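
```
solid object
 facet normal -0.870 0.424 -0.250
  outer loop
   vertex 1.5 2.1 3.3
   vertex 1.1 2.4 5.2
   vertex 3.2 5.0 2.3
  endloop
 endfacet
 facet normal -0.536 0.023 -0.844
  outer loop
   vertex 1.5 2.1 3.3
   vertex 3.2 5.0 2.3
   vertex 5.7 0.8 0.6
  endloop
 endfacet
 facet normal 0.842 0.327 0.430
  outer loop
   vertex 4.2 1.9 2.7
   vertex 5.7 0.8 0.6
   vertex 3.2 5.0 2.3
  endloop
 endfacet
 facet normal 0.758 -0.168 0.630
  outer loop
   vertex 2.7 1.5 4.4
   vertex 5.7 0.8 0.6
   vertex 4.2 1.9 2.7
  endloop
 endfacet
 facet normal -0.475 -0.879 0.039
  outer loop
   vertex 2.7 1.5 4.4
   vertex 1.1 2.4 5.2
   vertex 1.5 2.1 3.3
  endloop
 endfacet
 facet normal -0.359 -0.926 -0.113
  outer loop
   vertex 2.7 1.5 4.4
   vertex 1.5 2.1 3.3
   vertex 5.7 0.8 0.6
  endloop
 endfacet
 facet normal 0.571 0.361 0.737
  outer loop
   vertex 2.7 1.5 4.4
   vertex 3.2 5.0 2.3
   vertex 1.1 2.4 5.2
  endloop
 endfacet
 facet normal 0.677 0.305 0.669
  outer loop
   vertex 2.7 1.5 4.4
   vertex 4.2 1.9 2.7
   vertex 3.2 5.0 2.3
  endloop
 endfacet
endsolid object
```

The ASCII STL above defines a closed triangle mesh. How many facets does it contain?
8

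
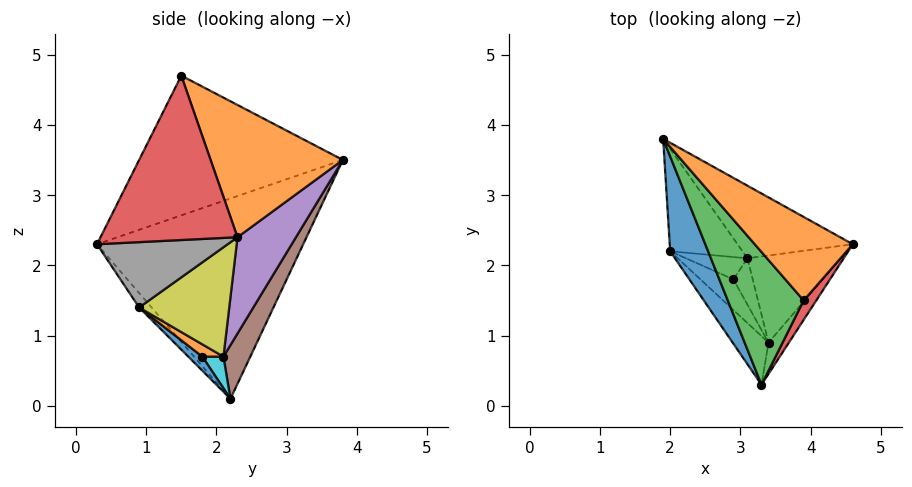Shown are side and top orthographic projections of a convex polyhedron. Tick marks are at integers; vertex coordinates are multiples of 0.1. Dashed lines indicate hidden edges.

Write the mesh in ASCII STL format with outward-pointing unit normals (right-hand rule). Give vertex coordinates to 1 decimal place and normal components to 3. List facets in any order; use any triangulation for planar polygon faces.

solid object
 facet normal -0.894 -0.416 0.169
  outer loop
   vertex 2.0 2.2 0.1
   vertex 3.3 0.3 2.3
   vertex 1.9 3.8 3.5
  endloop
 endfacet
 facet normal 0.565 0.710 0.419
  outer loop
   vertex 3.9 1.5 4.7
   vertex 4.6 2.3 2.4
   vertex 1.9 3.8 3.5
  endloop
 endfacet
 facet normal -0.781 -0.458 0.424
  outer loop
   vertex 3.9 1.5 4.7
   vertex 1.9 3.8 3.5
   vertex 3.3 0.3 2.3
  endloop
 endfacet
 facet normal 0.835 -0.546 0.064
  outer loop
   vertex 3.9 1.5 4.7
   vertex 3.3 0.3 2.3
   vertex 4.6 2.3 2.4
  endloop
 endfacet
 facet normal 0.323 0.864 -0.386
  outer loop
   vertex 3.1 2.1 0.7
   vertex 1.9 3.8 3.5
   vertex 4.6 2.3 2.4
  endloop
 endfacet
 facet normal 0.297 0.867 -0.399
  outer loop
   vertex 3.1 2.1 0.7
   vertex 2.0 2.2 0.1
   vertex 1.9 3.8 3.5
  endloop
 endfacet
 facet normal -0.224 -0.799 -0.558
  outer loop
   vertex 3.4 0.9 1.4
   vertex 3.3 0.3 2.3
   vertex 2.0 2.2 0.1
  endloop
 endfacet
 facet normal 0.817 -0.518 -0.255
  outer loop
   vertex 3.4 0.9 1.4
   vertex 4.6 2.3 2.4
   vertex 3.3 0.3 2.3
  endloop
 endfacet
 facet normal 0.748 -0.185 -0.638
  outer loop
   vertex 3.4 0.9 1.4
   vertex 3.1 2.1 0.7
   vertex 4.6 2.3 2.4
  endloop
 endfacet
 facet normal 0.437 -0.292 -0.851
  outer loop
   vertex 2.9 1.8 0.7
   vertex 2.0 2.2 0.1
   vertex 3.1 2.1 0.7
  endloop
 endfacet
 facet normal 0.351 -0.446 -0.824
  outer loop
   vertex 2.9 1.8 0.7
   vertex 3.4 0.9 1.4
   vertex 2.0 2.2 0.1
  endloop
 endfacet
 facet normal 0.505 -0.337 -0.794
  outer loop
   vertex 2.9 1.8 0.7
   vertex 3.1 2.1 0.7
   vertex 3.4 0.9 1.4
  endloop
 endfacet
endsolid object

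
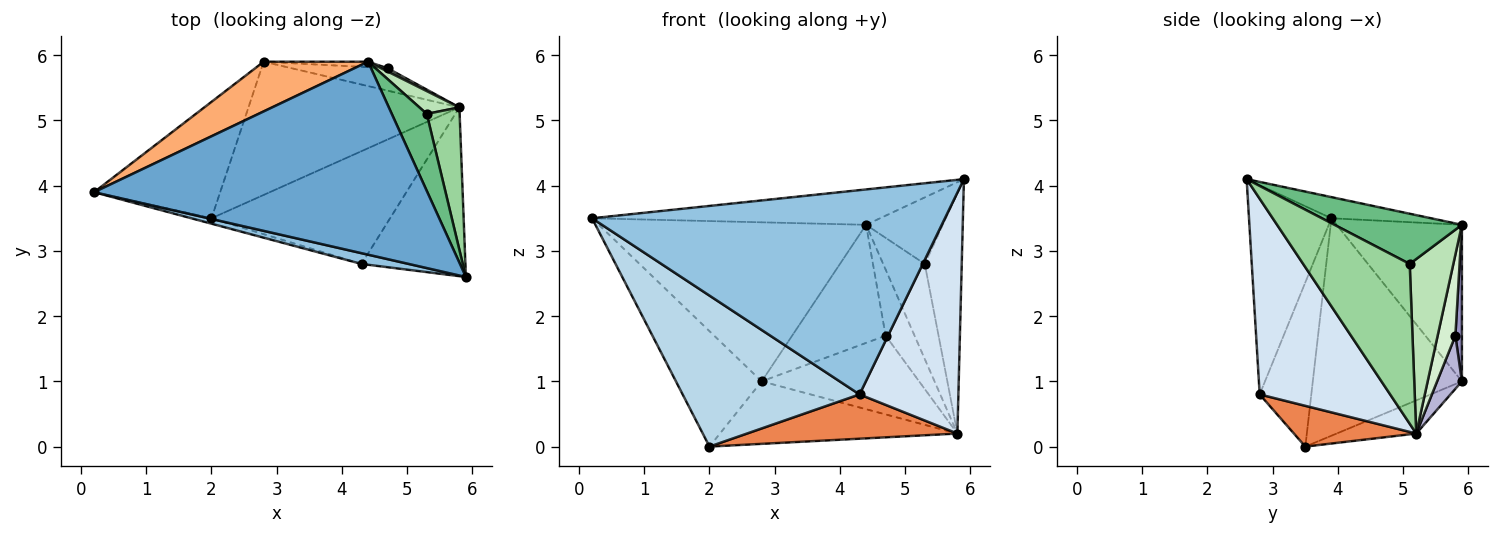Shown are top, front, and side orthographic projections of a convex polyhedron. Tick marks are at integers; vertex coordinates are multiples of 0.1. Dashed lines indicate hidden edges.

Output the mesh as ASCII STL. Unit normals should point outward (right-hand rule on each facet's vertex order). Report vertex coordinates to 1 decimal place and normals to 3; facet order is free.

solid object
 facet normal -0.062 0.180 0.982
  outer loop
   vertex 4.4 5.9 3.4
   vertex 0.2 3.9 3.5
   vertex 5.9 2.6 4.1
  endloop
 endfacet
 facet normal -0.227 -0.973 0.051
  outer loop
   vertex 4.3 2.8 0.8
   vertex 5.9 2.6 4.1
   vertex 0.2 3.9 3.5
  endloop
 endfacet
 facet normal -0.280 -0.959 -0.034
  outer loop
   vertex 4.3 2.8 0.8
   vertex 0.2 3.9 3.5
   vertex 2.0 3.5 0.0
  endloop
 endfacet
 facet normal 0.734 -0.556 -0.390
  outer loop
   vertex 4.3 2.8 0.8
   vertex 5.8 5.2 0.2
   vertex 5.9 2.6 4.1
  endloop
 endfacet
 facet normal 0.208 -0.358 -0.910
  outer loop
   vertex 4.3 2.8 0.8
   vertex 2.0 3.5 0.0
   vertex 5.8 5.2 0.2
  endloop
 endfacet
 facet normal -0.408 0.871 0.272
  outer loop
   vertex 2.8 5.9 1.0
   vertex 0.2 3.9 3.5
   vertex 4.4 5.9 3.4
  endloop
 endfacet
 facet normal -0.775 0.445 -0.449
  outer loop
   vertex 2.8 5.9 1.0
   vertex 2.0 3.5 0.0
   vertex 0.2 3.9 3.5
  endloop
 endfacet
 facet normal -0.141 0.420 -0.896
  outer loop
   vertex 2.8 5.9 1.0
   vertex 5.8 5.2 0.2
   vertex 2.0 3.5 0.0
  endloop
 endfacet
 facet normal 0.736 0.443 0.513
  outer loop
   vertex 5.3 5.1 2.8
   vertex 4.4 5.9 3.4
   vertex 5.9 2.6 4.1
  endloop
 endfacet
 facet normal 0.927 0.322 0.191
  outer loop
   vertex 5.3 5.1 2.8
   vertex 5.9 2.6 4.1
   vertex 5.8 5.2 0.2
  endloop
 endfacet
 facet normal 0.714 0.681 0.164
  outer loop
   vertex 5.3 5.1 2.8
   vertex 5.8 5.2 0.2
   vertex 4.4 5.9 3.4
  endloop
 endfacet
 facet normal 0.522 0.852 0.042
  outer loop
   vertex 4.7 5.8 1.7
   vertex 4.4 5.9 3.4
   vertex 5.8 5.2 0.2
  endloop
 endfacet
 facet normal 0.070 0.997 -0.046
  outer loop
   vertex 4.7 5.8 1.7
   vertex 2.8 5.9 1.0
   vertex 4.4 5.9 3.4
  endloop
 endfacet
 facet normal 0.150 0.951 -0.271
  outer loop
   vertex 4.7 5.8 1.7
   vertex 5.8 5.2 0.2
   vertex 2.8 5.9 1.0
  endloop
 endfacet
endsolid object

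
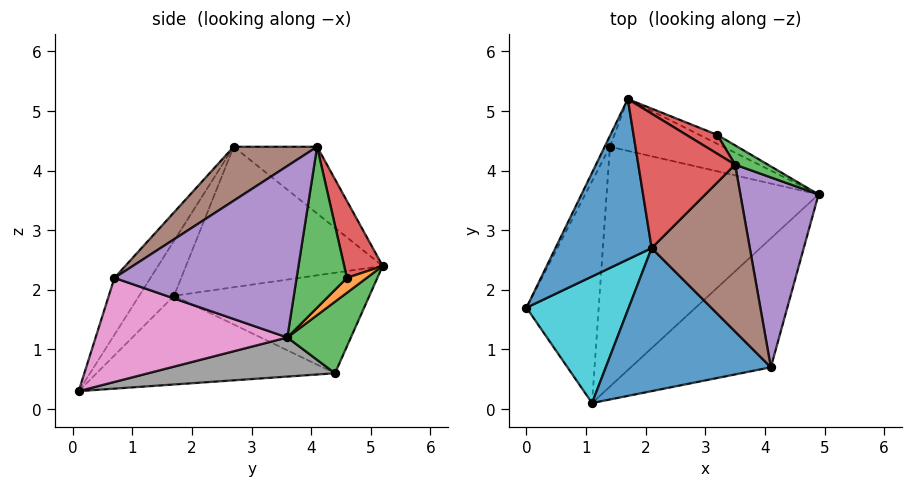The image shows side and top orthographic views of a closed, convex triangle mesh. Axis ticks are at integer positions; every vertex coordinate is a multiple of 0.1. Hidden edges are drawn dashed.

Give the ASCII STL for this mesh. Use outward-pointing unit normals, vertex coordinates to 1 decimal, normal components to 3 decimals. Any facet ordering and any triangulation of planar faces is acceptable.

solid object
 facet normal -0.786 0.305 0.538
  outer loop
   vertex 2.1 2.7 4.4
   vertex 1.7 5.2 2.4
   vertex 0.0 1.7 1.9
  endloop
 endfacet
 facet normal -0.896 0.442 -0.047
  outer loop
   vertex 1.4 4.4 0.6
   vertex 0.0 1.7 1.9
   vertex 1.7 5.2 2.4
  endloop
 endfacet
 facet normal 0.270 0.862 -0.428
  outer loop
   vertex 1.4 4.4 0.6
   vertex 1.7 5.2 2.4
   vertex 4.9 3.6 1.2
  endloop
 endfacet
 facet normal -0.494 0.494 0.716
  outer loop
   vertex 3.5 4.1 4.4
   vertex 1.7 5.2 2.4
   vertex 2.1 2.7 4.4
  endloop
 endfacet
 facet normal 0.905 -0.107 0.413
  outer loop
   vertex 3.5 4.1 4.4
   vertex 4.1 0.7 2.2
   vertex 4.9 3.6 1.2
  endloop
 endfacet
 facet normal 0.434 -0.434 0.789
  outer loop
   vertex 3.5 4.1 4.4
   vertex 2.1 2.7 4.4
   vertex 4.1 0.7 2.2
  endloop
 endfacet
 facet normal 0.546 -0.404 -0.734
  outer loop
   vertex 1.1 0.1 0.3
   vertex 4.9 3.6 1.2
   vertex 4.1 0.7 2.2
  endloop
 endfacet
 facet normal 0.181 0.056 -0.982
  outer loop
   vertex 1.1 0.1 0.3
   vertex 1.4 4.4 0.6
   vertex 4.9 3.6 1.2
  endloop
 endfacet
 facet normal -0.772 0.098 -0.628
  outer loop
   vertex 1.1 0.1 0.3
   vertex 0.0 1.7 1.9
   vertex 1.4 4.4 0.6
  endloop
 endfacet
 facet normal -0.302 -0.770 0.562
  outer loop
   vertex 1.1 0.1 0.3
   vertex 2.1 2.7 4.4
   vertex 0.0 1.7 1.9
  endloop
 endfacet
 facet normal -0.192 -0.807 0.559
  outer loop
   vertex 1.1 0.1 0.3
   vertex 4.1 0.7 2.2
   vertex 2.1 2.7 4.4
  endloop
 endfacet
 facet normal 0.304 0.880 -0.364
  outer loop
   vertex 3.2 4.6 2.2
   vertex 4.9 3.6 1.2
   vertex 1.7 5.2 2.4
  endloop
 endfacet
 facet normal 0.552 0.826 0.112
  outer loop
   vertex 3.2 4.6 2.2
   vertex 3.5 4.1 4.4
   vertex 4.9 3.6 1.2
  endloop
 endfacet
 facet normal 0.385 0.910 0.154
  outer loop
   vertex 3.2 4.6 2.2
   vertex 1.7 5.2 2.4
   vertex 3.5 4.1 4.4
  endloop
 endfacet
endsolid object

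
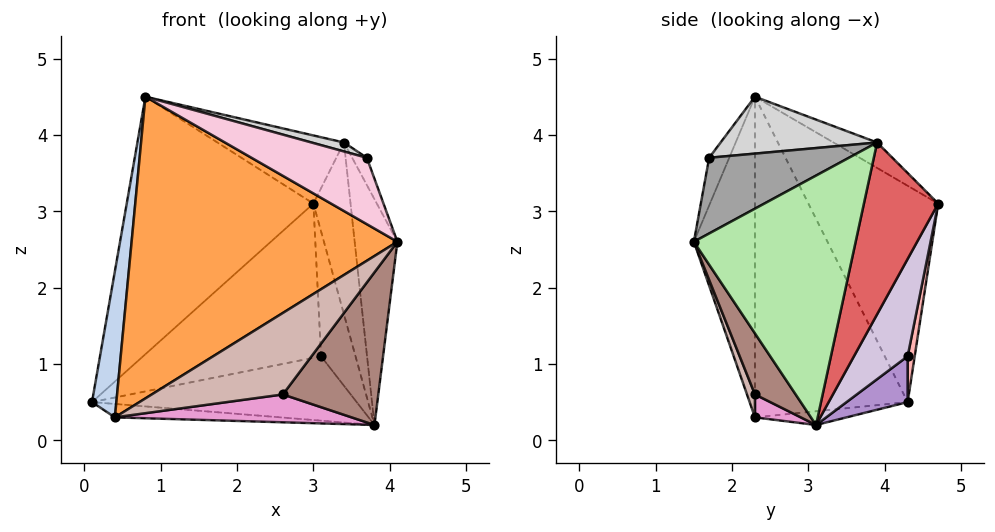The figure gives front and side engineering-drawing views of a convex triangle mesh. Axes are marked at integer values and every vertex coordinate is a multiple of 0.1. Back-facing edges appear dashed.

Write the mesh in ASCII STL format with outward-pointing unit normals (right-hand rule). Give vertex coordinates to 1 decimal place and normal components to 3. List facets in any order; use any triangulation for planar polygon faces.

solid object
 facet normal -0.508 0.731 0.455
  outer loop
   vertex 0.8 2.3 4.5
   vertex 3.0 4.7 3.1
   vertex 0.1 4.3 0.5
  endloop
 endfacet
 facet normal -0.983 -0.157 0.094
  outer loop
   vertex 0.4 2.3 0.3
   vertex 0.8 2.3 4.5
   vertex 0.1 4.3 0.5
  endloop
 endfacet
 facet normal -0.224 -0.974 0.021
  outer loop
   vertex 0.4 2.3 0.3
   vertex 4.1 1.5 2.6
   vertex 0.8 2.3 4.5
  endloop
 endfacet
 facet normal -0.051 0.092 -0.994
  outer loop
   vertex 0.4 2.3 0.3
   vertex 0.1 4.3 0.5
   vertex 3.8 3.1 0.2
  endloop
 endfacet
 facet normal -0.218 0.633 0.742
  outer loop
   vertex 3.4 3.9 3.9
   vertex 3.0 4.7 3.1
   vertex 0.8 2.3 4.5
  endloop
 endfacet
 facet normal 0.966 0.255 0.049
  outer loop
   vertex 3.4 3.9 3.9
   vertex 4.1 1.5 2.6
   vertex 3.8 3.1 0.2
  endloop
 endfacet
 facet normal 0.894 0.447 0.000
  outer loop
   vertex 3.4 3.9 3.9
   vertex 3.8 3.1 0.2
   vertex 3.0 4.7 3.1
  endloop
 endfacet
 facet normal 0.039 0.980 -0.194
  outer loop
   vertex 3.1 4.3 1.1
   vertex 0.1 4.3 0.5
   vertex 3.0 4.7 3.1
  endloop
 endfacet
 facet normal 0.149 0.648 -0.747
  outer loop
   vertex 3.1 4.3 1.1
   vertex 3.8 3.1 0.2
   vertex 0.1 4.3 0.5
  endloop
 endfacet
 facet normal 0.840 0.539 -0.066
  outer loop
   vertex 3.1 4.3 1.1
   vertex 3.0 4.7 3.1
   vertex 3.8 3.1 0.2
  endloop
 endfacet
 facet normal 0.327 -0.767 -0.552
  outer loop
   vertex 2.6 2.3 0.6
   vertex 3.8 3.1 0.2
   vertex 4.1 1.5 2.6
  endloop
 endfacet
 facet normal 0.055 -0.912 -0.406
  outer loop
   vertex 2.6 2.3 0.6
   vertex 4.1 1.5 2.6
   vertex 0.4 2.3 0.3
  endloop
 endfacet
 facet normal 0.111 -0.572 -0.812
  outer loop
   vertex 2.6 2.3 0.6
   vertex 0.4 2.3 0.3
   vertex 3.8 3.1 0.2
  endloop
 endfacet
 facet normal -0.170 -0.979 0.116
  outer loop
   vertex 3.7 1.7 3.7
   vertex 0.8 2.3 4.5
   vertex 4.1 1.5 2.6
  endloop
 endfacet
 facet normal 0.941 0.099 0.324
  outer loop
   vertex 3.7 1.7 3.7
   vertex 4.1 1.5 2.6
   vertex 3.4 3.9 3.9
  endloop
 endfacet
 facet normal 0.255 -0.053 0.965
  outer loop
   vertex 3.7 1.7 3.7
   vertex 3.4 3.9 3.9
   vertex 0.8 2.3 4.5
  endloop
 endfacet
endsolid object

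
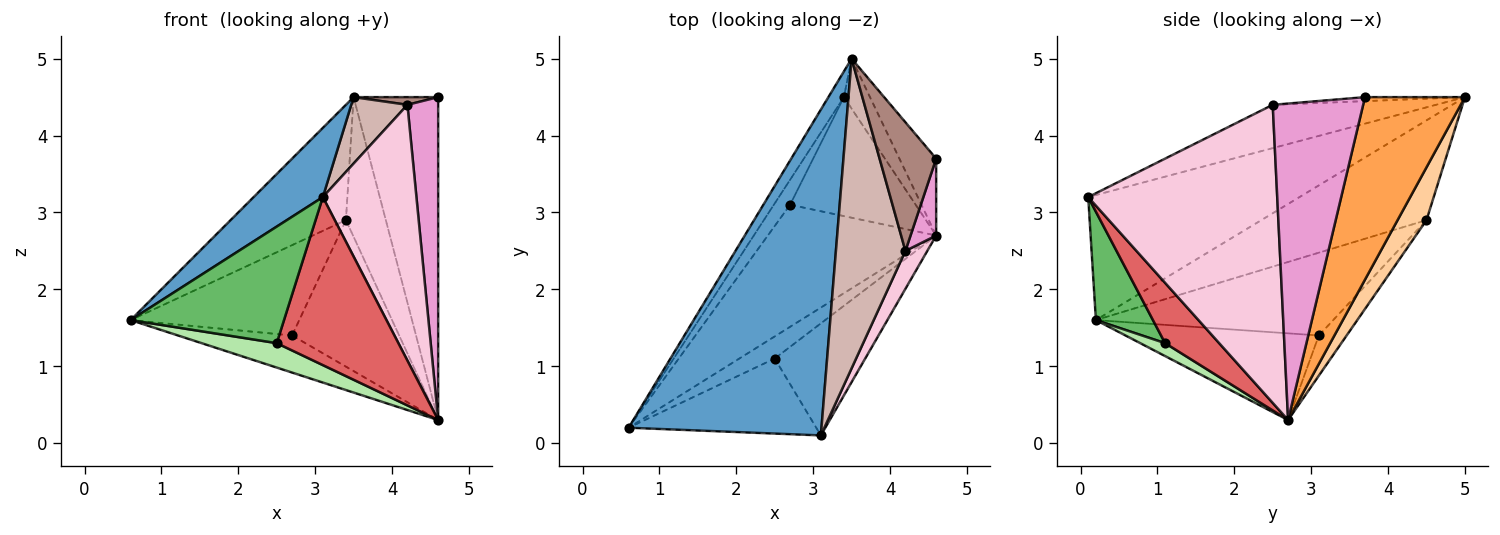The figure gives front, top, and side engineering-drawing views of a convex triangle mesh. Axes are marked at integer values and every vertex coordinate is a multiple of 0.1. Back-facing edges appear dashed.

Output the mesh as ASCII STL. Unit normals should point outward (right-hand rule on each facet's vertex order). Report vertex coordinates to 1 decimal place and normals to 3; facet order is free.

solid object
 facet normal -0.536 -0.175 0.826
  outer loop
   vertex 3.5 5.0 4.5
   vertex 0.6 0.2 1.6
   vertex 3.1 0.1 3.2
  endloop
 endfacet
 facet normal -0.813 0.568 -0.127
  outer loop
   vertex 3.5 5.0 4.5
   vertex 3.4 4.5 2.9
   vertex 0.6 0.2 1.6
  endloop
 endfacet
 facet normal 0.755 0.638 -0.152
  outer loop
   vertex 3.5 5.0 4.5
   vertex 4.6 3.7 4.5
   vertex 4.6 2.7 0.3
  endloop
 endfacet
 facet normal 0.564 0.778 -0.278
  outer loop
   vertex 3.5 5.0 4.5
   vertex 4.6 2.7 0.3
   vertex 3.4 4.5 2.9
  endloop
 endfacet
 facet normal 0.299 -0.802 -0.517
  outer loop
   vertex 2.5 1.1 1.3
   vertex 3.1 0.1 3.2
   vertex 0.6 0.2 1.6
  endloop
 endfacet
 facet normal 0.238 -0.720 -0.652
  outer loop
   vertex 2.5 1.1 1.3
   vertex 0.6 0.2 1.6
   vertex 4.6 2.7 0.3
  endloop
 endfacet
 facet normal 0.347 -0.780 -0.520
  outer loop
   vertex 2.5 1.1 1.3
   vertex 4.6 2.7 0.3
   vertex 3.1 0.1 3.2
  endloop
 endfacet
 facet normal -0.442 0.261 -0.858
  outer loop
   vertex 2.7 3.1 1.4
   vertex 4.6 2.7 0.3
   vertex 0.6 0.2 1.6
  endloop
 endfacet
 facet normal -0.805 0.572 -0.158
  outer loop
   vertex 2.7 3.1 1.4
   vertex 0.6 0.2 1.6
   vertex 3.4 4.5 2.9
  endloop
 endfacet
 facet normal -0.198 0.761 -0.618
  outer loop
   vertex 2.7 3.1 1.4
   vertex 3.4 4.5 2.9
   vertex 4.6 2.7 0.3
  endloop
 endfacet
 facet normal -0.070 -0.060 0.996
  outer loop
   vertex 4.2 2.5 4.4
   vertex 4.6 3.7 4.5
   vertex 3.5 5.0 4.5
  endloop
 endfacet
 facet normal -0.520 -0.179 0.835
  outer loop
   vertex 4.2 2.5 4.4
   vertex 3.5 5.0 4.5
   vertex 3.1 0.1 3.2
  endloop
 endfacet
 facet normal 0.944 -0.321 0.076
  outer loop
   vertex 4.2 2.5 4.4
   vertex 4.6 2.7 0.3
   vertex 4.6 3.7 4.5
  endloop
 endfacet
 facet normal 0.894 -0.443 0.066
  outer loop
   vertex 4.2 2.5 4.4
   vertex 3.1 0.1 3.2
   vertex 4.6 2.7 0.3
  endloop
 endfacet
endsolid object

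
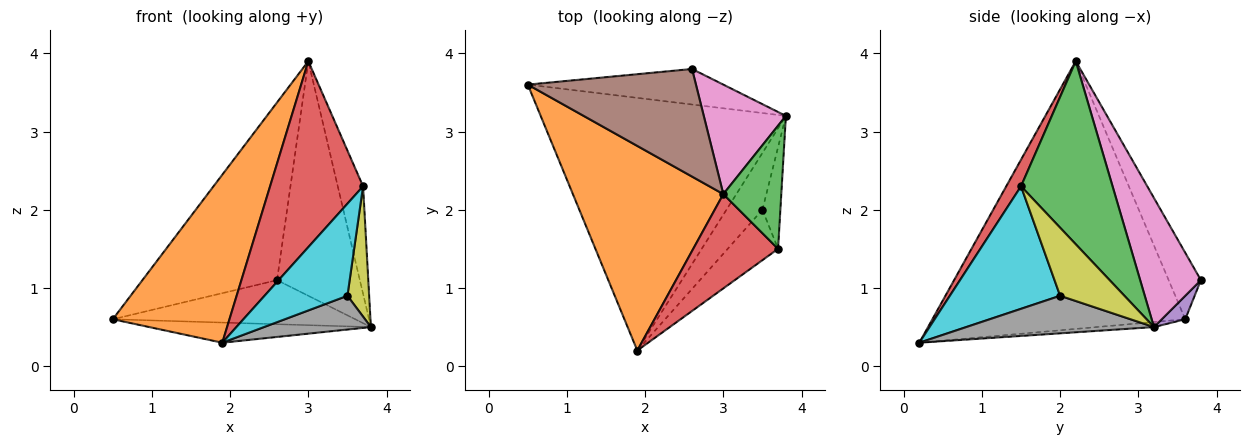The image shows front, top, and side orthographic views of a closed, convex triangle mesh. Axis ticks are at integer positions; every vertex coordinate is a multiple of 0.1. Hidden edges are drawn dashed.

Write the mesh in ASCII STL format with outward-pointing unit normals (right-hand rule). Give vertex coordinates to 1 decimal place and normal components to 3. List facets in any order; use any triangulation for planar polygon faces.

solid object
 facet normal -0.021 0.079 -0.997
  outer loop
   vertex 1.9 0.2 0.3
   vertex 0.5 3.6 0.6
   vertex 3.8 3.2 0.5
  endloop
 endfacet
 facet normal -0.809 -0.373 0.454
  outer loop
   vertex 3.0 2.2 3.9
   vertex 0.5 3.6 0.6
   vertex 1.9 0.2 0.3
  endloop
 endfacet
 facet normal 0.922 0.255 0.292
  outer loop
   vertex 3.7 1.5 2.3
   vertex 3.8 3.2 0.5
   vertex 3.0 2.2 3.9
  endloop
 endfacet
 facet normal 0.140 -0.883 0.448
  outer loop
   vertex 3.7 1.5 2.3
   vertex 3.0 2.2 3.9
   vertex 1.9 0.2 0.3
  endloop
 endfacet
 facet normal 0.075 0.776 -0.626
  outer loop
   vertex 2.6 3.8 1.1
   vertex 3.8 3.2 0.5
   vertex 0.5 3.6 0.6
  endloop
 endfacet
 facet normal -0.201 0.838 0.508
  outer loop
   vertex 2.6 3.8 1.1
   vertex 0.5 3.6 0.6
   vertex 3.0 2.2 3.9
  endloop
 endfacet
 facet normal 0.553 0.755 0.352
  outer loop
   vertex 2.6 3.8 1.1
   vertex 3.0 2.2 3.9
   vertex 3.8 3.2 0.5
  endloop
 endfacet
 facet normal 0.668 -0.380 -0.640
  outer loop
   vertex 3.5 2.0 0.9
   vertex 1.9 0.2 0.3
   vertex 3.8 3.2 0.5
  endloop
 endfacet
 facet normal 0.919 -0.311 -0.242
  outer loop
   vertex 3.5 2.0 0.9
   vertex 3.8 3.2 0.5
   vertex 3.7 1.5 2.3
  endloop
 endfacet
 facet normal 0.759 -0.571 -0.312
  outer loop
   vertex 3.5 2.0 0.9
   vertex 3.7 1.5 2.3
   vertex 1.9 0.2 0.3
  endloop
 endfacet
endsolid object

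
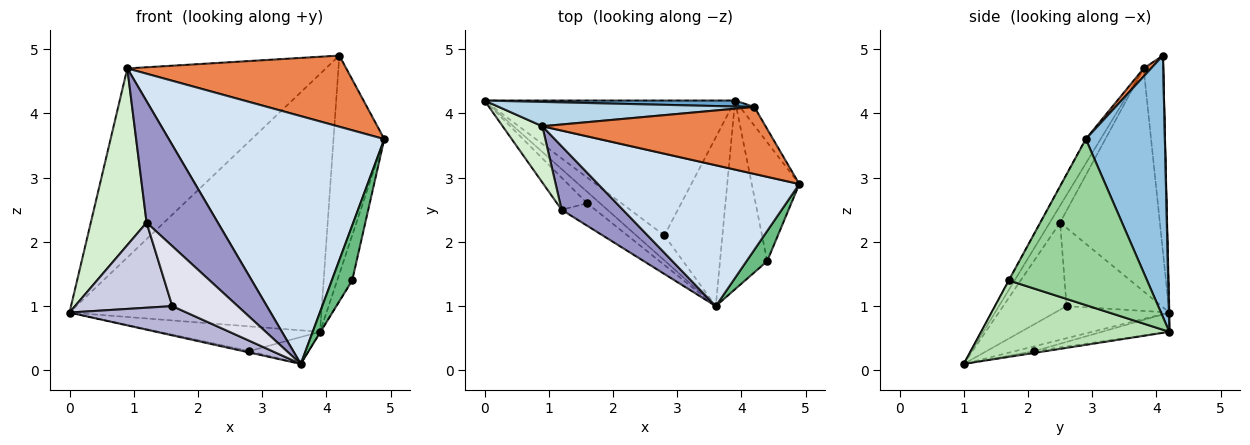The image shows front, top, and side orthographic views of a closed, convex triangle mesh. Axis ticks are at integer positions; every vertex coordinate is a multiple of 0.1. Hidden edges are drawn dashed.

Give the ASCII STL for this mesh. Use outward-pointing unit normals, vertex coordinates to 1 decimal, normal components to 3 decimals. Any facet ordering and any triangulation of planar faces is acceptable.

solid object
 facet normal 0.002 1.000 0.023
  outer loop
   vertex 3.9 4.2 0.6
   vertex 0.0 4.2 0.9
   vertex 4.2 4.1 4.9
  endloop
 endfacet
 facet normal 0.840 0.540 -0.046
  outer loop
   vertex 3.9 4.2 0.6
   vertex 4.2 4.1 4.9
   vertex 4.9 2.9 3.6
  endloop
 endfacet
 facet normal -0.097 0.987 0.127
  outer loop
   vertex 0.9 3.8 4.7
   vertex 4.2 4.1 4.9
   vertex 0.0 4.2 0.9
  endloop
 endfacet
 facet normal -0.060 -0.868 0.493
  outer loop
   vertex 0.9 3.8 4.7
   vertex 3.6 1.0 0.1
   vertex 4.9 2.9 3.6
  endloop
 endfacet
 facet normal 0.025 -0.728 0.685
  outer loop
   vertex 0.9 3.8 4.7
   vertex 4.9 2.9 3.6
   vertex 4.2 4.1 4.9
  endloop
 endfacet
 facet normal -0.169 0.056 -0.984
  outer loop
   vertex 2.8 2.1 0.3
   vertex 3.6 1.0 0.1
   vertex 0.0 4.2 0.9
  endloop
 endfacet
 facet normal -0.075 0.180 -0.981
  outer loop
   vertex 2.8 2.1 0.3
   vertex 0.0 4.2 0.9
   vertex 3.9 4.2 0.6
  endloop
 endfacet
 facet normal -0.031 0.157 -0.987
  outer loop
   vertex 2.8 2.1 0.3
   vertex 3.9 4.2 0.6
   vertex 3.6 1.0 0.1
  endloop
 endfacet
 facet normal -0.016 -0.876 0.482
  outer loop
   vertex 4.4 1.7 1.4
   vertex 4.9 2.9 3.6
   vertex 3.6 1.0 0.1
  endloop
 endfacet
 facet normal 0.956 0.104 -0.274
  outer loop
   vertex 4.4 1.7 1.4
   vertex 3.9 4.2 0.6
   vertex 4.9 2.9 3.6
  endloop
 endfacet
 facet normal 0.851 0.002 -0.525
  outer loop
   vertex 4.4 1.7 1.4
   vertex 3.6 1.0 0.1
   vertex 3.9 4.2 0.6
  endloop
 endfacet
 facet normal -0.862 -0.482 0.153
  outer loop
   vertex 1.2 2.5 2.3
   vertex 0.9 3.8 4.7
   vertex 0.0 4.2 0.9
  endloop
 endfacet
 facet normal -0.127 -0.879 0.460
  outer loop
   vertex 1.2 2.5 2.3
   vertex 3.6 1.0 0.1
   vertex 0.9 3.8 4.7
  endloop
 endfacet
 facet normal -0.673 -0.689 -0.269
  outer loop
   vertex 1.6 2.6 1.0
   vertex 0.0 4.2 0.9
   vertex 3.6 1.0 0.1
  endloop
 endfacet
 facet normal -0.674 -0.691 -0.261
  outer loop
   vertex 1.6 2.6 1.0
   vertex 1.2 2.5 2.3
   vertex 0.0 4.2 0.9
  endloop
 endfacet
 facet normal -0.672 -0.694 -0.260
  outer loop
   vertex 1.6 2.6 1.0
   vertex 3.6 1.0 0.1
   vertex 1.2 2.5 2.3
  endloop
 endfacet
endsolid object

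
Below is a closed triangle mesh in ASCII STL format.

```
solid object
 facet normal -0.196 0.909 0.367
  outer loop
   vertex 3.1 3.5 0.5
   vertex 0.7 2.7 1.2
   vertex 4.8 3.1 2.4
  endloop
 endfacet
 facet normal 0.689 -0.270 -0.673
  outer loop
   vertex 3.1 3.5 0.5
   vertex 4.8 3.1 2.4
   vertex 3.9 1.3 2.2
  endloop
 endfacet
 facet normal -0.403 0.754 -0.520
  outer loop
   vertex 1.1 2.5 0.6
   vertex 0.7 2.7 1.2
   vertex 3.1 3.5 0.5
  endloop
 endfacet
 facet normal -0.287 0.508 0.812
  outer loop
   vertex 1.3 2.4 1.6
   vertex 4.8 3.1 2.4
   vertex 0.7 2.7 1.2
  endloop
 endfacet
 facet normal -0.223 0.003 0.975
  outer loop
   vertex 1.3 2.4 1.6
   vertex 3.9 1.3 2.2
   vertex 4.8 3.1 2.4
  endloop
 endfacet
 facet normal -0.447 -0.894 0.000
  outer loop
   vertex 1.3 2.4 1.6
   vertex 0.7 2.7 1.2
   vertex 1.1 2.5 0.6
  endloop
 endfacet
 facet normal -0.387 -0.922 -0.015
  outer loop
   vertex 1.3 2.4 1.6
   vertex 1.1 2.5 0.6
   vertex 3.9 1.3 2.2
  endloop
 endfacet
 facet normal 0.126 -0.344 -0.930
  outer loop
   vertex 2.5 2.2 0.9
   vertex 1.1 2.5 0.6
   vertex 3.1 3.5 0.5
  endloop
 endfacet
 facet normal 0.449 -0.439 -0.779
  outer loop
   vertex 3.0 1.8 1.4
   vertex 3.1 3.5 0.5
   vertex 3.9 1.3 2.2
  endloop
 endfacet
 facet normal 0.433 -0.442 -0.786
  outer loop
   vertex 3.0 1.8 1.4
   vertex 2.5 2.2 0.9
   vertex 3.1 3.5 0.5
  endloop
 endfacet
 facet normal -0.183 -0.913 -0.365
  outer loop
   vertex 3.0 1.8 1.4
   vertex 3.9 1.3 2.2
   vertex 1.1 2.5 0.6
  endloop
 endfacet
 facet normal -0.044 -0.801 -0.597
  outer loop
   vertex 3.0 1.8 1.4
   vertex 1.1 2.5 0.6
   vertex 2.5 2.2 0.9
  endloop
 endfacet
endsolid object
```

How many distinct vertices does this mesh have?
8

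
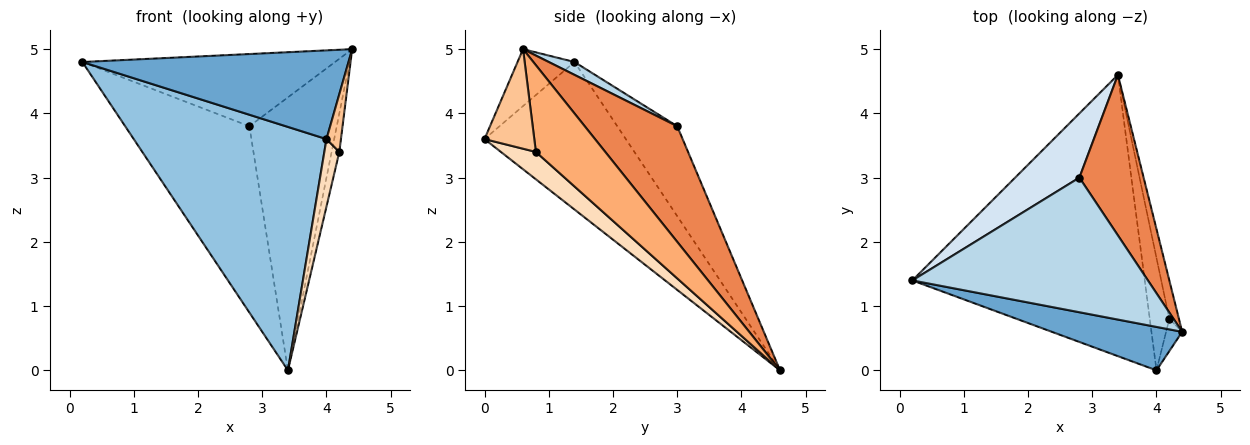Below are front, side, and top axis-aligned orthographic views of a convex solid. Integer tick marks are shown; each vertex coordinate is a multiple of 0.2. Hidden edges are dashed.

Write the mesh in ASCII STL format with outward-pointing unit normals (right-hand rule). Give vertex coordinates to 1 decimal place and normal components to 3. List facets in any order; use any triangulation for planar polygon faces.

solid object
 facet normal -0.189 -0.882 0.432
  outer loop
   vertex 4.0 0.0 3.6
   vertex 4.4 0.6 5.0
   vertex 0.2 1.4 4.8
  endloop
 endfacet
 facet normal -0.433 -0.590 -0.682
  outer loop
   vertex 4.0 0.0 3.6
   vertex 0.2 1.4 4.8
   vertex 3.4 4.6 0.0
  endloop
 endfacet
 facet normal 0.048 0.472 0.880
  outer loop
   vertex 2.8 3.0 3.8
   vertex 0.2 1.4 4.8
   vertex 4.4 0.6 5.0
  endloop
 endfacet
 facet normal -0.415 0.860 0.297
  outer loop
   vertex 2.8 3.0 3.8
   vertex 3.4 4.6 0.0
   vertex 0.2 1.4 4.8
  endloop
 endfacet
 facet normal 0.674 0.637 0.375
  outer loop
   vertex 2.8 3.0 3.8
   vertex 4.4 0.6 5.0
   vertex 3.4 4.6 0.0
  endloop
 endfacet
 facet normal 0.988 0.110 -0.110
  outer loop
   vertex 4.2 0.8 3.4
   vertex 3.4 4.6 0.0
   vertex 4.4 0.6 5.0
  endloop
 endfacet
 facet normal 0.949 -0.276 -0.153
  outer loop
   vertex 4.2 0.8 3.4
   vertex 4.4 0.6 5.0
   vertex 4.0 0.0 3.6
  endloop
 endfacet
 facet normal 0.768 -0.329 -0.549
  outer loop
   vertex 4.2 0.8 3.4
   vertex 4.0 0.0 3.6
   vertex 3.4 4.6 0.0
  endloop
 endfacet
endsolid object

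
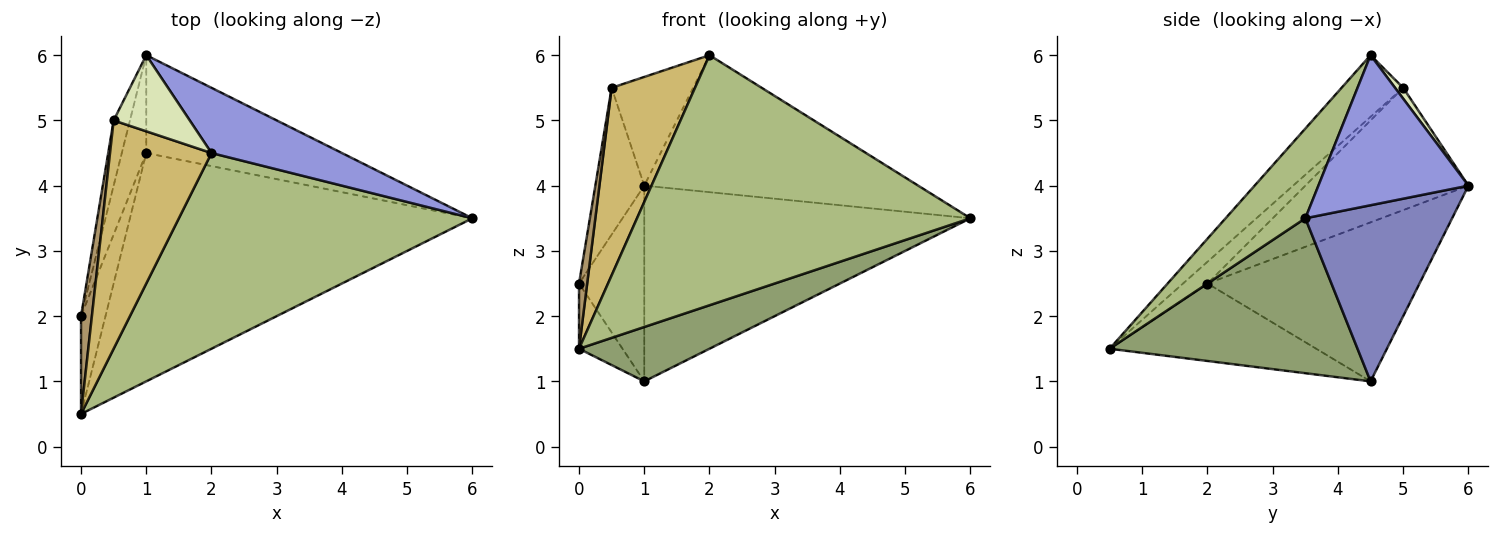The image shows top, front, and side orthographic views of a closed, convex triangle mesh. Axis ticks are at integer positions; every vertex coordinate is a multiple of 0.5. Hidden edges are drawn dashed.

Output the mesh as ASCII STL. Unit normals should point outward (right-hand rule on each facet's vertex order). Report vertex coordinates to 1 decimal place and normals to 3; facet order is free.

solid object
 facet normal -0.946 0.291 -0.145
  outer loop
   vertex 1.0 4.5 1.0
   vertex 0.0 2.0 2.5
   vertex 1.0 6.0 4.0
  endloop
 endfacet
 facet normal 0.373 0.830 -0.415
  outer loop
   vertex 1.0 4.5 1.0
   vertex 1.0 6.0 4.0
   vertex 6.0 3.5 3.5
  endloop
 endfacet
 facet normal 0.443 0.809 0.385
  outer loop
   vertex 2.0 4.5 6.0
   vertex 6.0 3.5 3.5
   vertex 1.0 6.0 4.0
  endloop
 endfacet
 facet normal -0.935 0.197 -0.295
  outer loop
   vertex 0.0 0.5 1.5
   vertex 0.0 2.0 2.5
   vertex 1.0 4.5 1.0
  endloop
 endfacet
 facet normal 0.403 -0.212 -0.890
  outer loop
   vertex 0.0 0.5 1.5
   vertex 1.0 4.5 1.0
   vertex 6.0 3.5 3.5
  endloop
 endfacet
 facet normal 0.185 -0.774 0.606
  outer loop
   vertex 0.0 0.5 1.5
   vertex 6.0 3.5 3.5
   vertex 2.0 4.5 6.0
  endloop
 endfacet
 facet normal -0.950 0.285 -0.127
  outer loop
   vertex 0.5 5.0 5.5
   vertex 1.0 6.0 4.0
   vertex 0.0 2.0 2.5
  endloop
 endfacet
 facet normal 0.082 0.816 0.572
  outer loop
   vertex 0.5 5.0 5.5
   vertex 2.0 4.5 6.0
   vertex 1.0 6.0 4.0
  endloop
 endfacet
 facet normal -0.857 -0.286 0.429
  outer loop
   vertex 0.5 5.0 5.5
   vertex 0.0 2.0 2.5
   vertex 0.0 0.5 1.5
  endloop
 endfacet
 facet normal -0.425 -0.575 0.700
  outer loop
   vertex 0.5 5.0 5.5
   vertex 0.0 0.5 1.5
   vertex 2.0 4.5 6.0
  endloop
 endfacet
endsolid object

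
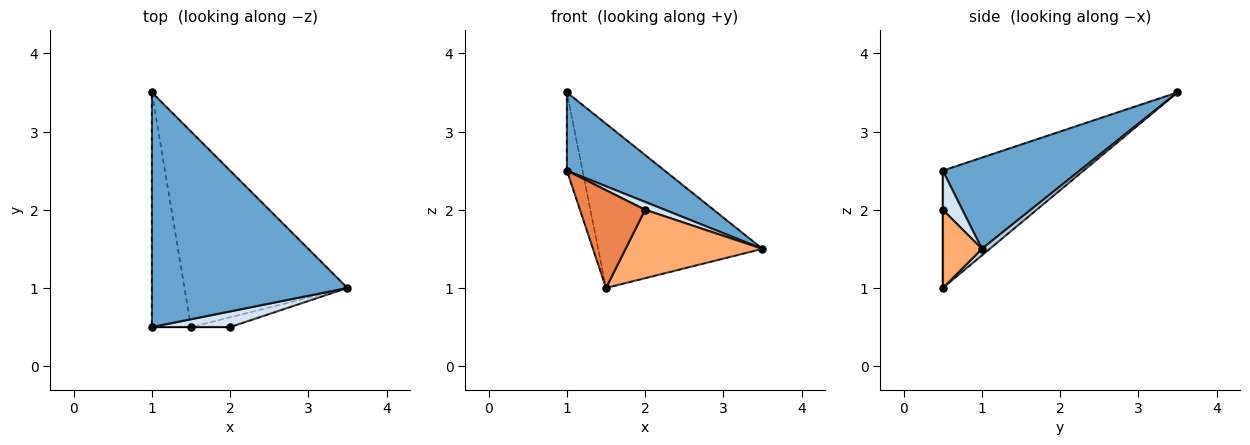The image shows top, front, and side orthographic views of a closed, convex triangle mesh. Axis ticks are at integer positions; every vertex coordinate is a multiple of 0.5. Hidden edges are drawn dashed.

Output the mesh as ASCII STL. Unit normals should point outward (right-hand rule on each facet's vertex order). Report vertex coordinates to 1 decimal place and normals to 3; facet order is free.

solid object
 facet normal 0.405 -0.289 0.867
  outer loop
   vertex 1.0 3.5 3.5
   vertex 1.0 0.5 2.5
   vertex 3.5 1.0 1.5
  endloop
 endfacet
 facet normal -0.943 0.105 -0.314
  outer loop
   vertex 1.5 0.5 1.0
   vertex 1.0 0.5 2.5
   vertex 1.0 3.5 3.5
  endloop
 endfacet
 facet normal 0.031 0.643 -0.765
  outer loop
   vertex 1.5 0.5 1.0
   vertex 1.0 3.5 3.5
   vertex 3.5 1.0 1.5
  endloop
 endfacet
 facet normal 0.408 -0.408 0.816
  outer loop
   vertex 2.0 0.5 2.0
   vertex 3.5 1.0 1.5
   vertex 1.0 0.5 2.5
  endloop
 endfacet
 facet normal 0.000 -1.000 0.000
  outer loop
   vertex 2.0 0.5 2.0
   vertex 1.0 0.5 2.5
   vertex 1.5 0.5 1.0
  endloop
 endfacet
 facet normal 0.272 -0.953 -0.136
  outer loop
   vertex 2.0 0.5 2.0
   vertex 1.5 0.5 1.0
   vertex 3.5 1.0 1.5
  endloop
 endfacet
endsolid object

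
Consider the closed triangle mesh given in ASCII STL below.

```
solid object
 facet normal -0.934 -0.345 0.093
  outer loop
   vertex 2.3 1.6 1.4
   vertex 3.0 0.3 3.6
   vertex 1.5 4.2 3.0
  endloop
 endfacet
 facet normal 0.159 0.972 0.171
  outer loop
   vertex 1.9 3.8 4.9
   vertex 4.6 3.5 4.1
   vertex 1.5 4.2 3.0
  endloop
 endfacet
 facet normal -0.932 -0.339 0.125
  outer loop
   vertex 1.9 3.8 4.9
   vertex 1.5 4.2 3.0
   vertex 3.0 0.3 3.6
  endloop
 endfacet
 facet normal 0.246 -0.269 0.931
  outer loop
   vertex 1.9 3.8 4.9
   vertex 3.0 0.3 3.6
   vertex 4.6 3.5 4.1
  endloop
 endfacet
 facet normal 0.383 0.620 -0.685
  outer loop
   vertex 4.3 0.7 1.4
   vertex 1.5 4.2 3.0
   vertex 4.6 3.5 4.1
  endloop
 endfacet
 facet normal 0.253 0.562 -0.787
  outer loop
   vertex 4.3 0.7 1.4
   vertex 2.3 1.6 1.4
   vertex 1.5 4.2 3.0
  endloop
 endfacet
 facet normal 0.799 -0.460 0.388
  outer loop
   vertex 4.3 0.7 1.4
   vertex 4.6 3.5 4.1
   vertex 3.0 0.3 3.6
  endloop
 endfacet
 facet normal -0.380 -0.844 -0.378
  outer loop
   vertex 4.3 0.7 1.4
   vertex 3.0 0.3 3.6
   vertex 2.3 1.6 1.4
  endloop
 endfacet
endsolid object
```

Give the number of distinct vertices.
6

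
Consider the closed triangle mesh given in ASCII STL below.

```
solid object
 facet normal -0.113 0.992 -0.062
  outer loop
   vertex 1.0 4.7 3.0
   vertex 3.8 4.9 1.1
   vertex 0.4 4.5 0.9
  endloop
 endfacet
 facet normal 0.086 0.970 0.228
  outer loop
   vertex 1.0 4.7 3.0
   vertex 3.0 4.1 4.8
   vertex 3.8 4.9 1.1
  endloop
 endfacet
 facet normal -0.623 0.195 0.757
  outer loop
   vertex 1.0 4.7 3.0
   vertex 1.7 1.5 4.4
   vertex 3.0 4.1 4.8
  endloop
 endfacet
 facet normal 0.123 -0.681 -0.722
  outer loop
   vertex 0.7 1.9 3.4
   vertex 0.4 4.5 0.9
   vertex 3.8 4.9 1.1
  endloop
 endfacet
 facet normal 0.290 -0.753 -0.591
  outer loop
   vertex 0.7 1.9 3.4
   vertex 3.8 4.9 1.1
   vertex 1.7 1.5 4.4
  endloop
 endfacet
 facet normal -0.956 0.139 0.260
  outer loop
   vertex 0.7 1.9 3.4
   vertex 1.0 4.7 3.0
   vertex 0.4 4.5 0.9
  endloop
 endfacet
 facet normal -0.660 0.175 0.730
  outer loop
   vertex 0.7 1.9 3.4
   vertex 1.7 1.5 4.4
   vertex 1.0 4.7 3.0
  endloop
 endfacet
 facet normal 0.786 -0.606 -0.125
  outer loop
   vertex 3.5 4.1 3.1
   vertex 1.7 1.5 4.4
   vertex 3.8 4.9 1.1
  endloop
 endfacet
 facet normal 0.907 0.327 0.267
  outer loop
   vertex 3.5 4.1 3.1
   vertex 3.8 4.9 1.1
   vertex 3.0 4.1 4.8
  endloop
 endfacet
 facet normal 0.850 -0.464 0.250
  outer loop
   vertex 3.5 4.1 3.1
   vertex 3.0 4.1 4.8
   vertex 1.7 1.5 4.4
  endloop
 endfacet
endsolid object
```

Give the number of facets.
10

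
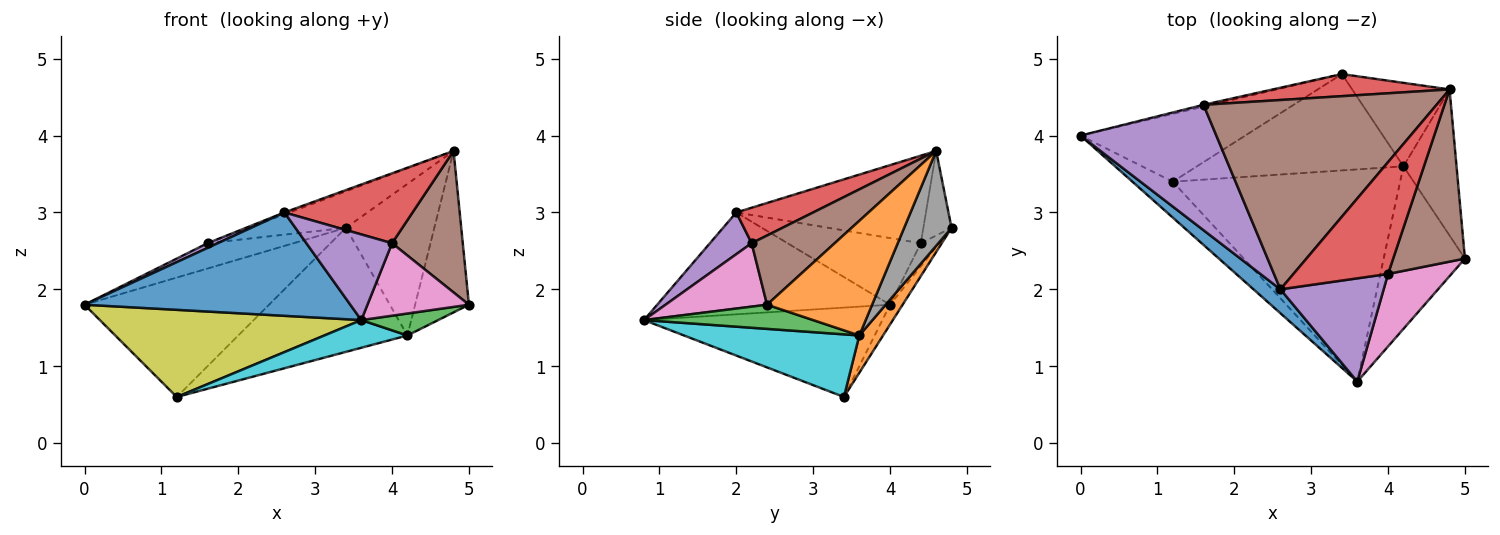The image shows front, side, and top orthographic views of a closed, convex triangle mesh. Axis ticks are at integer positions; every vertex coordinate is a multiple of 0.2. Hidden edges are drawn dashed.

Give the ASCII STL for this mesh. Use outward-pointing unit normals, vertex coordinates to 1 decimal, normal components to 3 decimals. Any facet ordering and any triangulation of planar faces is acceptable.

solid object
 facet normal -0.649 -0.741 0.171
  outer loop
   vertex 2.6 2.0 3.0
   vertex 0.0 4.0 1.8
   vertex 3.6 0.8 1.6
  endloop
 endfacet
 facet normal 0.823 0.421 -0.381
  outer loop
   vertex 4.2 3.6 1.4
   vertex 4.8 4.6 3.8
   vertex 5.0 2.4 1.8
  endloop
 endfacet
 facet normal 0.283 -0.128 -0.951
  outer loop
   vertex 4.2 3.6 1.4
   vertex 5.0 2.4 1.8
   vertex 3.6 0.8 1.6
  endloop
 endfacet
 facet normal 0.303 -0.505 0.808
  outer loop
   vertex 4.0 2.2 2.6
   vertex 4.8 4.6 3.8
   vertex 2.6 2.0 3.0
  endloop
 endfacet
 facet normal 0.297 -0.610 0.735
  outer loop
   vertex 4.0 2.2 2.6
   vertex 2.6 2.0 3.0
   vertex 3.6 0.8 1.6
  endloop
 endfacet
 facet normal 0.597 -0.509 0.620
  outer loop
   vertex 4.0 2.2 2.6
   vertex 5.0 2.4 1.8
   vertex 4.8 4.6 3.8
  endloop
 endfacet
 facet normal 0.577 -0.577 0.577
  outer loop
   vertex 4.0 2.2 2.6
   vertex 3.6 0.8 1.6
   vertex 5.0 2.4 1.8
  endloop
 endfacet
 facet normal 0.425 0.793 -0.437
  outer loop
   vertex 3.4 4.8 2.8
   vertex 4.8 4.6 3.8
   vertex 4.2 3.6 1.4
  endloop
 endfacet
 facet normal -0.645 -0.707 -0.291
  outer loop
   vertex 1.2 3.4 0.6
   vertex 3.6 0.8 1.6
   vertex 0.0 4.0 1.8
  endloop
 endfacet
 facet normal 0.263 -0.125 -0.957
  outer loop
   vertex 1.2 3.4 0.6
   vertex 4.2 3.6 1.4
   vertex 3.6 0.8 1.6
  endloop
 endfacet
 facet normal -0.059 0.868 -0.493
  outer loop
   vertex 1.2 3.4 0.6
   vertex 0.0 4.0 1.8
   vertex 3.4 4.8 2.8
  endloop
 endfacet
 facet normal 0.110 0.785 -0.610
  outer loop
   vertex 1.2 3.4 0.6
   vertex 3.4 4.8 2.8
   vertex 4.2 3.6 1.4
  endloop
 endfacet
 facet normal -0.209 0.975 -0.070
  outer loop
   vertex 1.6 4.4 2.6
   vertex 3.4 4.8 2.8
   vertex 0.0 4.0 1.8
  endloop
 endfacet
 facet normal -0.240 0.830 0.503
  outer loop
   vertex 1.6 4.4 2.6
   vertex 4.8 4.6 3.8
   vertex 3.4 4.8 2.8
  endloop
 endfacet
 facet normal -0.440 -0.034 0.897
  outer loop
   vertex 1.6 4.4 2.6
   vertex 0.0 4.0 1.8
   vertex 2.6 2.0 3.0
  endloop
 endfacet
 facet normal -0.352 0.010 0.936
  outer loop
   vertex 1.6 4.4 2.6
   vertex 2.6 2.0 3.0
   vertex 4.8 4.6 3.8
  endloop
 endfacet
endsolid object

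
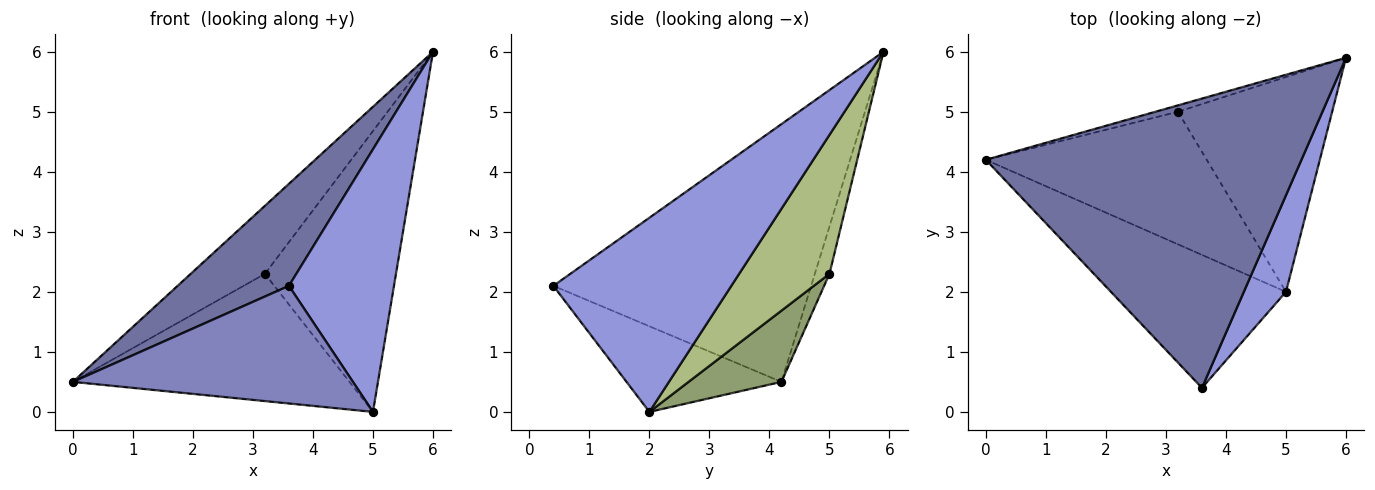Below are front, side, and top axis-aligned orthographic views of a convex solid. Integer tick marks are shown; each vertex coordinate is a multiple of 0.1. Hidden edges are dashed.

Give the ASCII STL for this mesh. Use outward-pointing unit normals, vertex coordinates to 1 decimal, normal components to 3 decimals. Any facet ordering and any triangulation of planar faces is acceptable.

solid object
 facet normal -0.610 -0.264 0.747
  outer loop
   vertex 3.6 0.4 2.1
   vertex 6.0 5.9 6.0
   vertex 0.0 4.2 0.5
  endloop
 endfacet
 facet normal -0.344 -0.622 -0.703
  outer loop
   vertex 5.0 2.0 0.0
   vertex 3.6 0.4 2.1
   vertex 0.0 4.2 0.5
  endloop
 endfacet
 facet normal 0.847 -0.500 0.184
  outer loop
   vertex 5.0 2.0 0.0
   vertex 6.0 5.9 6.0
   vertex 3.6 0.4 2.1
  endloop
 endfacet
 facet normal -0.193 0.977 -0.092
  outer loop
   vertex 3.2 5.0 2.3
   vertex 0.0 4.2 0.5
   vertex 6.0 5.9 6.0
  endloop
 endfacet
 facet normal 0.227 0.675 -0.703
  outer loop
   vertex 3.2 5.0 2.3
   vertex 5.0 2.0 0.0
   vertex 0.0 4.2 0.5
  endloop
 endfacet
 facet normal 0.480 0.697 -0.533
  outer loop
   vertex 3.2 5.0 2.3
   vertex 6.0 5.9 6.0
   vertex 5.0 2.0 0.0
  endloop
 endfacet
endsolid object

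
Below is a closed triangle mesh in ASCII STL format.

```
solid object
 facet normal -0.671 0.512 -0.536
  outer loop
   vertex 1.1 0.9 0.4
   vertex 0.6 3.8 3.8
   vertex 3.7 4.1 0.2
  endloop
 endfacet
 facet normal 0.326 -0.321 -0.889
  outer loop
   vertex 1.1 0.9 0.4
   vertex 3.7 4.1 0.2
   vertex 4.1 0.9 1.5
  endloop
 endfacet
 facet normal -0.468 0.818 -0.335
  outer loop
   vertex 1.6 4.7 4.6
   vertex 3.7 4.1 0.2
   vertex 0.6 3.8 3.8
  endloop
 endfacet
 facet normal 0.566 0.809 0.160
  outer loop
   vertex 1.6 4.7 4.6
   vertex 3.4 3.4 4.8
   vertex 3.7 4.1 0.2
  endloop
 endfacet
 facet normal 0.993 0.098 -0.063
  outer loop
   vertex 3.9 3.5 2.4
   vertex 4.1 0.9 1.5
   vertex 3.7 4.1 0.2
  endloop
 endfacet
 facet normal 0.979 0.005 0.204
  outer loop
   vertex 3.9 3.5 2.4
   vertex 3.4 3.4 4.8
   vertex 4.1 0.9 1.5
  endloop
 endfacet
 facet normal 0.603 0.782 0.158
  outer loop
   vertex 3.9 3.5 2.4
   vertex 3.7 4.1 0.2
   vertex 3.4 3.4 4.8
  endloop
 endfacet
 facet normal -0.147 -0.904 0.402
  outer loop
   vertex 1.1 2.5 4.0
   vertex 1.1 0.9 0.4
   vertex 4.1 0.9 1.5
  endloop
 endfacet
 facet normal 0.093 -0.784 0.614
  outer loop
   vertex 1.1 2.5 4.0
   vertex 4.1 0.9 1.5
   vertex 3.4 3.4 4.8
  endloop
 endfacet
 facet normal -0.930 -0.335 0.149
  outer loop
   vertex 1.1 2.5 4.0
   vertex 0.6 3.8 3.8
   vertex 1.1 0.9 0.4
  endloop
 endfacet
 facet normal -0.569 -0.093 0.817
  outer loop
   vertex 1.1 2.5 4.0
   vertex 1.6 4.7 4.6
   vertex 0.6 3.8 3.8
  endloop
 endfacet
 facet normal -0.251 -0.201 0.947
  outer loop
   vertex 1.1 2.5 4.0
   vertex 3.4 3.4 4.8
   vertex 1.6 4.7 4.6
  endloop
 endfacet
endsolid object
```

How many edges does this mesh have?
18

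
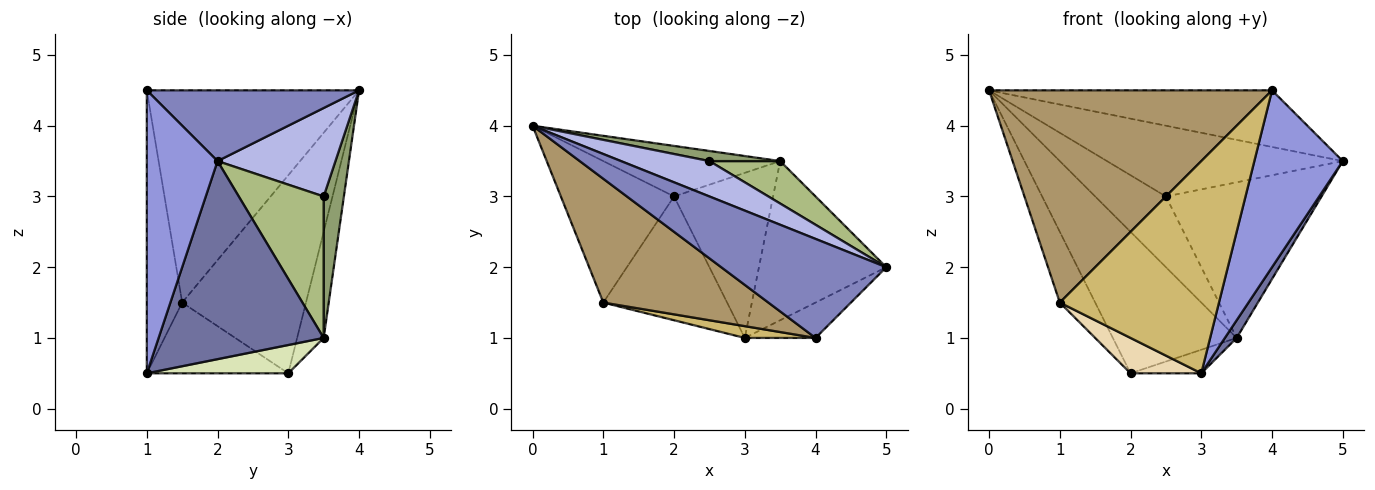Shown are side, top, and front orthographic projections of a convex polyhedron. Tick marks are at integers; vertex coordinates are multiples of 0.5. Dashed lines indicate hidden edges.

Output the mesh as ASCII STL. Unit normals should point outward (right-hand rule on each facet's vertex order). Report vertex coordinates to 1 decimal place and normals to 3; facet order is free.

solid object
 facet normal 0.840 -0.060 -0.540
  outer loop
   vertex 3.5 3.5 1.0
   vertex 5.0 2.0 3.5
   vertex 3.0 1.0 0.5
  endloop
 endfacet
 facet normal 0.349 0.465 0.814
  outer loop
   vertex 4.0 1.0 4.5
   vertex 5.0 2.0 3.5
   vertex 0.0 4.0 4.5
  endloop
 endfacet
 facet normal 0.617 -0.772 -0.154
  outer loop
   vertex 4.0 1.0 4.5
   vertex 3.0 1.0 0.5
   vertex 5.0 2.0 3.5
  endloop
 endfacet
 facet normal 0.408 0.816 0.408
  outer loop
   vertex 2.5 3.5 3.0
   vertex 0.0 4.0 4.5
   vertex 5.0 2.0 3.5
  endloop
 endfacet
 facet normal 0.272 0.953 0.136
  outer loop
   vertex 2.5 3.5 3.0
   vertex 3.5 3.5 1.0
   vertex 0.0 4.0 4.5
  endloop
 endfacet
 facet normal 0.466 0.854 0.233
  outer loop
   vertex 2.5 3.5 3.0
   vertex 5.0 2.0 3.5
   vertex 3.5 3.5 1.0
  endloop
 endfacet
 facet normal -0.198 0.923 -0.330
  outer loop
   vertex 2.0 3.0 0.5
   vertex 0.0 4.0 4.5
   vertex 3.5 3.5 1.0
  endloop
 endfacet
 facet normal 0.272 0.136 -0.953
  outer loop
   vertex 2.0 3.0 0.5
   vertex 3.5 3.5 1.0
   vertex 3.0 1.0 0.5
  endloop
 endfacet
 facet normal -0.544 -0.725 0.423
  outer loop
   vertex 1.0 1.5 1.5
   vertex 4.0 1.0 4.5
   vertex 0.0 4.0 4.5
  endloop
 endfacet
 facet normal -0.217 -0.975 0.054
  outer loop
   vertex 1.0 1.5 1.5
   vertex 3.0 1.0 0.5
   vertex 4.0 1.0 4.5
  endloop
 endfacet
 facet normal -0.843 0.241 -0.482
  outer loop
   vertex 1.0 1.5 1.5
   vertex 0.0 4.0 4.5
   vertex 2.0 3.0 0.5
  endloop
 endfacet
 facet normal -0.482 -0.241 -0.843
  outer loop
   vertex 1.0 1.5 1.5
   vertex 2.0 3.0 0.5
   vertex 3.0 1.0 0.5
  endloop
 endfacet
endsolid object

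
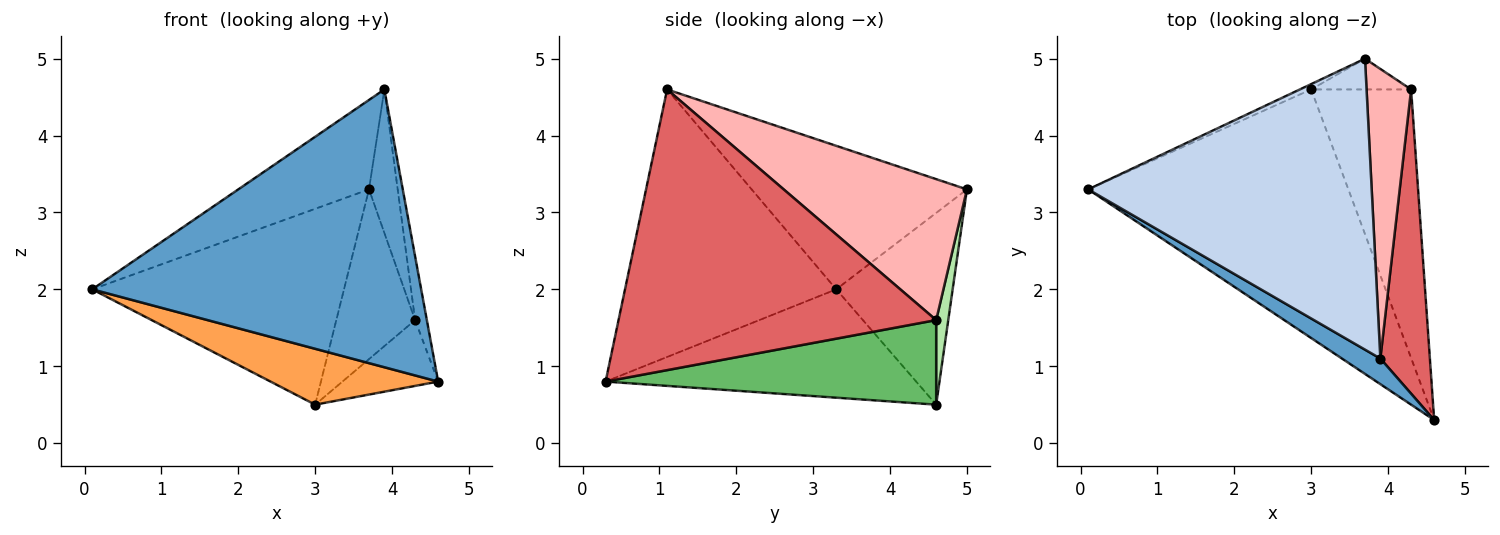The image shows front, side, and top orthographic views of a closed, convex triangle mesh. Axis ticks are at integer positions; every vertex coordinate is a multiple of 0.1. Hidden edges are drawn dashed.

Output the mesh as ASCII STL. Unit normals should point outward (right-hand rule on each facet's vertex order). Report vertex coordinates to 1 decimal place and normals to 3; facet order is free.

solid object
 facet normal -0.539 -0.839 0.077
  outer loop
   vertex 3.9 1.1 4.6
   vertex 0.1 3.3 2.0
   vertex 4.6 0.3 0.8
  endloop
 endfacet
 facet normal -0.436 0.264 0.860
  outer loop
   vertex 3.9 1.1 4.6
   vertex 3.7 5.0 3.3
   vertex 0.1 3.3 2.0
  endloop
 endfacet
 facet normal -0.376 -0.203 -0.904
  outer loop
   vertex 3.0 4.6 0.5
   vertex 4.6 0.3 0.8
   vertex 0.1 3.3 2.0
  endloop
 endfacet
 facet normal -0.420 0.907 -0.025
  outer loop
   vertex 3.0 4.6 0.5
   vertex 0.1 3.3 2.0
   vertex 3.7 5.0 3.3
  endloop
 endfacet
 facet normal 0.635 0.184 -0.750
  outer loop
   vertex 4.3 4.6 1.6
   vertex 4.6 0.3 0.8
   vertex 3.0 4.6 0.5
  endloop
 endfacet
 facet normal 0.149 0.973 -0.176
  outer loop
   vertex 4.3 4.6 1.6
   vertex 3.0 4.6 0.5
   vertex 3.7 5.0 3.3
  endloop
 endfacet
 facet normal 0.984 0.036 0.174
  outer loop
   vertex 4.3 4.6 1.6
   vertex 3.9 1.1 4.6
   vertex 4.6 0.3 0.8
  endloop
 endfacet
 facet normal 0.943 0.148 0.298
  outer loop
   vertex 4.3 4.6 1.6
   vertex 3.7 5.0 3.3
   vertex 3.9 1.1 4.6
  endloop
 endfacet
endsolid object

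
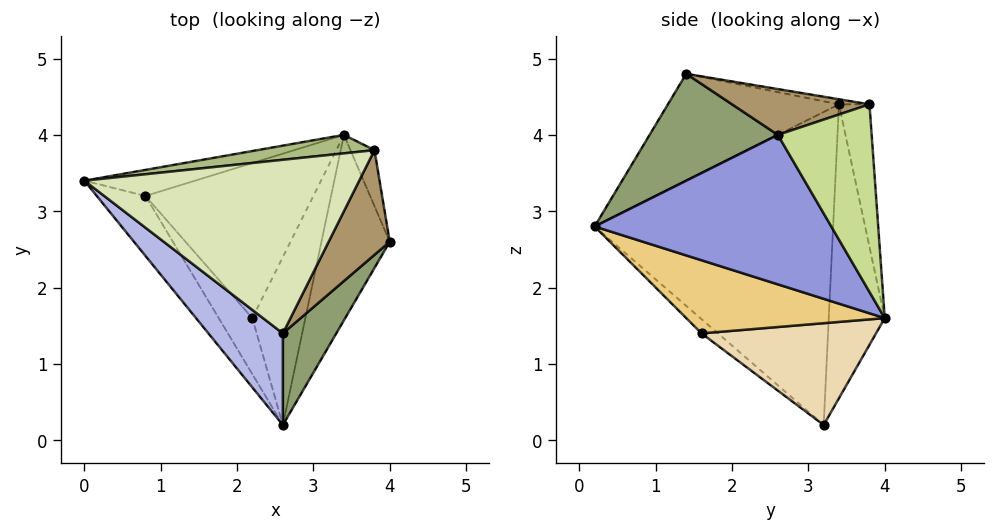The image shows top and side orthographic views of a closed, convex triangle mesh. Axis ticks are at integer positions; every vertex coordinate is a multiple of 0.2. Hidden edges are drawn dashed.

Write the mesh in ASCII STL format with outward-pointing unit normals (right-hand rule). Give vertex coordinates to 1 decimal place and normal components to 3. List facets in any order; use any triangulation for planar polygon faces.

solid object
 facet normal -0.800 -0.588 -0.124
  outer loop
   vertex 0.8 3.2 0.2
   vertex 2.6 0.2 2.8
   vertex 0.0 3.4 4.4
  endloop
 endfacet
 facet normal -0.247 0.965 -0.093
  outer loop
   vertex 3.4 4.0 1.6
   vertex 0.8 3.2 0.2
   vertex 0.0 3.4 4.4
  endloop
 endfacet
 facet normal 0.866 -0.307 -0.396
  outer loop
   vertex 3.4 4.0 1.6
   vertex 4.0 2.6 4.0
   vertex 2.6 0.2 2.8
  endloop
 endfacet
 facet normal -0.594 -0.690 0.414
  outer loop
   vertex 2.6 1.4 4.8
   vertex 0.0 3.4 4.4
   vertex 2.6 0.2 2.8
  endloop
 endfacet
 facet normal 0.717 -0.598 0.359
  outer loop
   vertex 2.6 1.4 4.8
   vertex 2.6 0.2 2.8
   vertex 4.0 2.6 4.0
  endloop
 endfacet
 facet normal -0.104 0.991 0.086
  outer loop
   vertex 3.8 3.8 4.4
   vertex 3.4 4.0 1.6
   vertex 0.0 3.4 4.4
  endloop
 endfacet
 facet normal 0.971 0.203 -0.124
  outer loop
   vertex 3.8 3.8 4.4
   vertex 4.0 2.6 4.0
   vertex 3.4 4.0 1.6
  endloop
 endfacet
 facet normal -0.018 0.173 0.985
  outer loop
   vertex 3.8 3.8 4.4
   vertex 0.0 3.4 4.4
   vertex 2.6 1.4 4.8
  endloop
 endfacet
 facet normal 0.592 -0.164 0.789
  outer loop
   vertex 3.8 3.8 4.4
   vertex 2.6 1.4 4.8
   vertex 4.0 2.6 4.0
  endloop
 endfacet
 facet normal -0.272 -0.718 -0.641
  outer loop
   vertex 2.2 1.6 1.4
   vertex 2.6 0.2 2.8
   vertex 0.8 3.2 0.2
  endloop
 endfacet
 facet normal 0.763 -0.335 -0.553
  outer loop
   vertex 2.2 1.6 1.4
   vertex 3.4 4.0 1.6
   vertex 2.6 0.2 2.8
  endloop
 endfacet
 facet normal 0.509 -0.185 -0.840
  outer loop
   vertex 2.2 1.6 1.4
   vertex 0.8 3.2 0.2
   vertex 3.4 4.0 1.6
  endloop
 endfacet
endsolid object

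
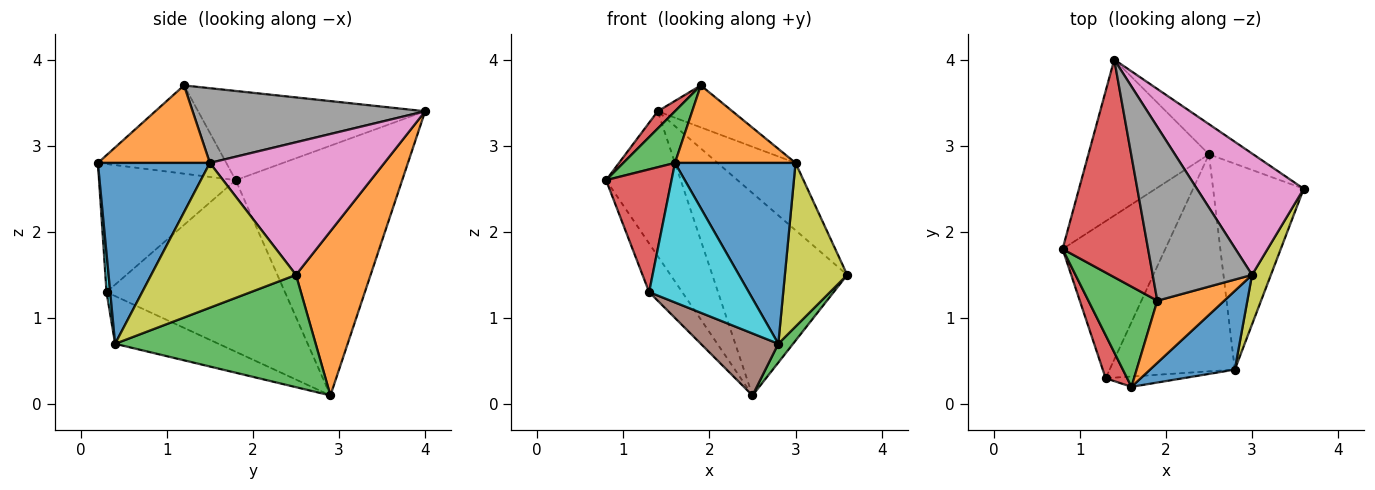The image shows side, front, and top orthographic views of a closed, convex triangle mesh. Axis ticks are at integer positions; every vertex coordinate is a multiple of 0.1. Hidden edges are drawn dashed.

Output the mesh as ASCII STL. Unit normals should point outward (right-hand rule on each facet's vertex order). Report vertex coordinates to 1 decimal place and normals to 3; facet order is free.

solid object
 facet normal -0.835 0.374 -0.403
  outer loop
   vertex 2.5 2.9 0.1
   vertex 0.8 1.8 2.6
   vertex 1.4 4.0 3.4
  endloop
 endfacet
 facet normal 0.480 0.868 -0.129
  outer loop
   vertex 2.5 2.9 0.1
   vertex 1.4 4.0 3.4
   vertex 3.6 2.5 1.5
  endloop
 endfacet
 facet normal 0.777 -0.057 -0.627
  outer loop
   vertex 2.8 0.4 0.7
   vertex 2.5 2.9 0.1
   vertex 3.6 2.5 1.5
  endloop
 endfacet
 facet normal -0.721 -0.055 0.691
  outer loop
   vertex 1.9 1.2 3.7
   vertex 1.4 4.0 3.4
   vertex 0.8 1.8 2.6
  endloop
 endfacet
 facet normal -0.847 0.157 -0.507
  outer loop
   vertex 1.3 0.3 1.3
   vertex 0.8 1.8 2.6
   vertex 2.5 2.9 0.1
  endloop
 endfacet
 facet normal -0.344 -0.258 -0.903
  outer loop
   vertex 1.3 0.3 1.3
   vertex 2.5 2.9 0.1
   vertex 2.8 0.4 0.7
  endloop
 endfacet
 facet normal 0.736 0.329 0.592
  outer loop
   vertex 3.0 1.5 2.8
   vertex 3.6 2.5 1.5
   vertex 1.4 4.0 3.4
  endloop
 endfacet
 facet normal 0.590 0.189 0.785
  outer loop
   vertex 3.0 1.5 2.8
   vertex 1.4 4.0 3.4
   vertex 1.9 1.2 3.7
  endloop
 endfacet
 facet normal 0.912 -0.393 0.119
  outer loop
   vertex 3.0 1.5 2.8
   vertex 2.8 0.4 0.7
   vertex 3.6 2.5 1.5
  endloop
 endfacet
 facet normal 0.037 -0.997 -0.074
  outer loop
   vertex 1.6 0.2 2.8
   vertex 1.3 0.3 1.3
   vertex 2.8 0.4 0.7
  endloop
 endfacet
 facet normal 0.648 -0.698 0.304
  outer loop
   vertex 1.6 0.2 2.8
   vertex 2.8 0.4 0.7
   vertex 3.0 1.5 2.8
  endloop
 endfacet
 facet normal 0.587 -0.632 0.506
  outer loop
   vertex 1.6 0.2 2.8
   vertex 3.0 1.5 2.8
   vertex 1.9 1.2 3.7
  endloop
 endfacet
 facet normal -0.751 -0.302 0.586
  outer loop
   vertex 1.6 0.2 2.8
   vertex 1.9 1.2 3.7
   vertex 0.8 1.8 2.6
  endloop
 endfacet
 facet normal -0.892 -0.427 0.150
  outer loop
   vertex 1.6 0.2 2.8
   vertex 0.8 1.8 2.6
   vertex 1.3 0.3 1.3
  endloop
 endfacet
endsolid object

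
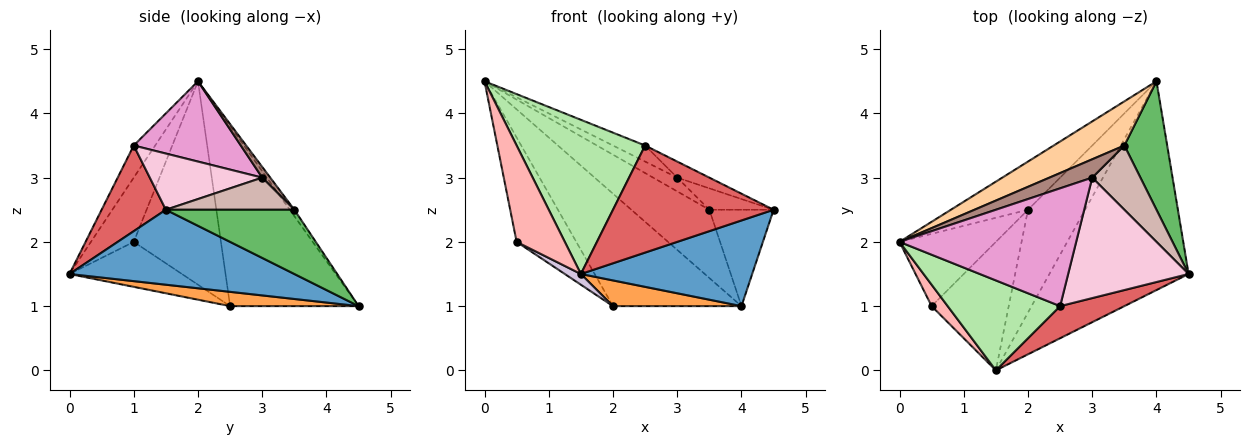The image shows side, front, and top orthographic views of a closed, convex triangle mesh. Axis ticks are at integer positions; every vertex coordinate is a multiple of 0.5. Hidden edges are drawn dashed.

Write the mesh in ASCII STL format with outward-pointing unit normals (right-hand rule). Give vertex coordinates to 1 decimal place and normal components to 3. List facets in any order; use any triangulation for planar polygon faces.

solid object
 facet normal 0.446 -0.340 -0.828
  outer loop
   vertex 1.5 0.0 1.5
   vertex 4.0 4.5 1.0
   vertex 4.5 1.5 2.5
  endloop
 endfacet
 facet normal -0.677 0.677 -0.290
  outer loop
   vertex 2.0 2.5 1.0
   vertex 0.0 2.0 4.5
   vertex 4.0 4.5 1.0
  endloop
 endfacet
 facet normal 0.236 -0.236 -0.943
  outer loop
   vertex 2.0 2.5 1.0
   vertex 4.0 4.5 1.0
   vertex 1.5 0.0 1.5
  endloop
 endfacet
 facet normal -0.049 0.839 0.543
  outer loop
   vertex 3.5 3.5 2.5
   vertex 4.0 4.5 1.0
   vertex 0.0 2.0 4.5
  endloop
 endfacet
 facet normal 0.768 0.384 0.512
  outer loop
   vertex 3.5 3.5 2.5
   vertex 4.5 1.5 2.5
   vertex 4.0 4.5 1.0
  endloop
 endfacet
 facet normal -0.142 -0.855 0.499
  outer loop
   vertex 2.5 1.0 3.5
   vertex 0.0 2.0 4.5
   vertex 1.5 0.0 1.5
  endloop
 endfacet
 facet normal 0.358 -0.894 0.268
  outer loop
   vertex 2.5 1.0 3.5
   vertex 1.5 0.0 1.5
   vertex 4.5 1.5 2.5
  endloop
 endfacet
 facet normal -0.655 -0.737 0.164
  outer loop
   vertex 0.5 1.0 2.0
   vertex 1.5 0.0 1.5
   vertex 0.0 2.0 4.5
  endloop
 endfacet
 facet normal -0.769 0.526 -0.364
  outer loop
   vertex 0.5 1.0 2.0
   vertex 0.0 2.0 4.5
   vertex 2.0 2.5 1.0
  endloop
 endfacet
 facet normal -0.503 -0.072 -0.862
  outer loop
   vertex 0.5 1.0 2.0
   vertex 2.0 2.5 1.0
   vertex 1.5 0.0 1.5
  endloop
 endfacet
 facet normal 0.196 0.588 0.784
  outer loop
   vertex 3.0 3.0 3.0
   vertex 3.5 3.5 2.5
   vertex 0.0 2.0 4.5
  endloop
 endfacet
 facet normal 0.535 0.267 0.802
  outer loop
   vertex 3.0 3.0 3.0
   vertex 4.5 1.5 2.5
   vertex 3.5 3.5 2.5
  endloop
 endfacet
 facet normal 0.411 0.123 0.903
  outer loop
   vertex 3.0 3.0 3.0
   vertex 0.0 2.0 4.5
   vertex 2.5 1.0 3.5
  endloop
 endfacet
 facet normal 0.420 0.120 0.900
  outer loop
   vertex 3.0 3.0 3.0
   vertex 2.5 1.0 3.5
   vertex 4.5 1.5 2.5
  endloop
 endfacet
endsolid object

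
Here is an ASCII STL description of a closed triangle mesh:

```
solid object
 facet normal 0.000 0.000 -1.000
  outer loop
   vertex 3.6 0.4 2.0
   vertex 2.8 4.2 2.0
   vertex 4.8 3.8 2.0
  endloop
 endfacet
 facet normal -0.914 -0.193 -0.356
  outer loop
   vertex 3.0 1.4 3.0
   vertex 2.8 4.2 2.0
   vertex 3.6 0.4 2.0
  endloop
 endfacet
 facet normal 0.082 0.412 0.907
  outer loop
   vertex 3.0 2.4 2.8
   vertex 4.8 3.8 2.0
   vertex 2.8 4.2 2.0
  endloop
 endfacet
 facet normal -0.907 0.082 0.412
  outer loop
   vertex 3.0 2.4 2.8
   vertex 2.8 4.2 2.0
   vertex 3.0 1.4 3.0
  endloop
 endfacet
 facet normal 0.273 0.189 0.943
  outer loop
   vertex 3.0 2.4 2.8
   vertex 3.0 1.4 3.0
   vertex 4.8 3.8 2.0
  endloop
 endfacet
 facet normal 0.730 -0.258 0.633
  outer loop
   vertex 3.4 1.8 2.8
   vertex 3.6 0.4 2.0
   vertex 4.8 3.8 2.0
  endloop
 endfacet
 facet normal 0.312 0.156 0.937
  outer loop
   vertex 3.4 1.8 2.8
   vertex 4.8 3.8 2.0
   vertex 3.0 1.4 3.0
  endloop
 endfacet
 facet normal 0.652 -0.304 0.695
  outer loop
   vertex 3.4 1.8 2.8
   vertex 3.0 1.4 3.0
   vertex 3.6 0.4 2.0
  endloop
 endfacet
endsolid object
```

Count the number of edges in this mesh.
12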